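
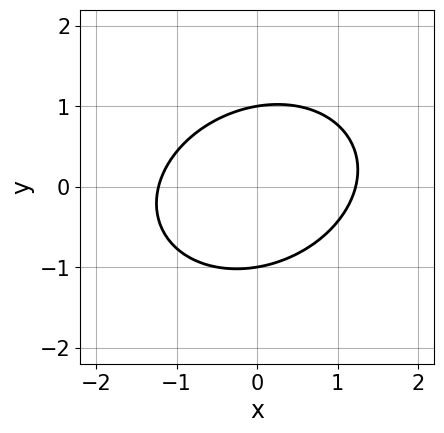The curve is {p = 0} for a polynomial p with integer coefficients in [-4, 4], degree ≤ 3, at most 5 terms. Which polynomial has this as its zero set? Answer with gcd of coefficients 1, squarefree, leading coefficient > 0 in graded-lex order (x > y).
First, degree: a generic line meets the curve in up to 2 points, so deg p = 2.
Then, from the axis intercepts and sections: the y-axis gridline crossings are at y ∈ {-1, 1}.
Finally, fitting integer coefficients to these (and the overall shape) gives p.

2*x^2 - x*y + 3*y^2 - 3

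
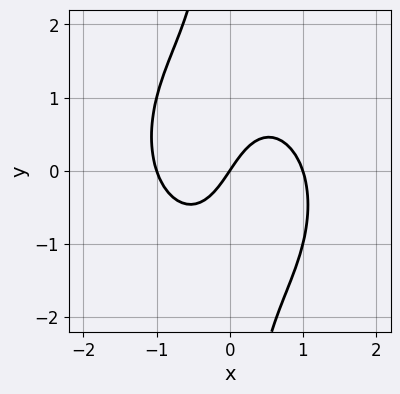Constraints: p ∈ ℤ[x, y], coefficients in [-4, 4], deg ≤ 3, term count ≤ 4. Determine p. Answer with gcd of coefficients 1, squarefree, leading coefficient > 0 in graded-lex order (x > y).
First, degree: the shape is more complex than any degree-2 curve, so deg p = 3.
Then, from the axis intercepts and sections: one y-axis crossing is at y = 0; among the integer gridlines, it crosses the x-axis at x ∈ {-1, 0, 1}.
Finally, assembling these constraints gives the stated polynomial.

3*x^3 + 2*x*y^2 - 3*x + 2*y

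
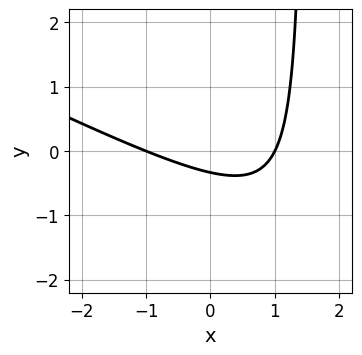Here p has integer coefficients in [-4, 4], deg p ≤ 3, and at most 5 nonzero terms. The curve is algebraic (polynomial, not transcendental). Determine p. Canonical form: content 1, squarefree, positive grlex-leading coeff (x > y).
1. The degree is 2 — a generic line meets the curve in up to 2 points.
2. From the visible intercepts: among the integer gridlines, it crosses the x-axis at x ∈ {-1, 1}.
3. Assembling these constraints gives the stated polynomial.

x^2 + 2*x*y - 3*y - 1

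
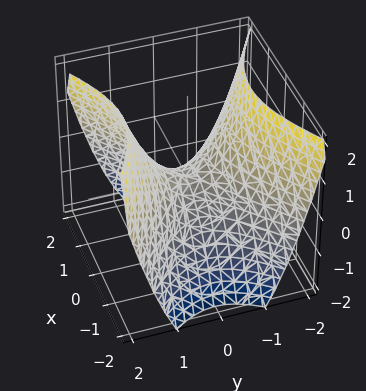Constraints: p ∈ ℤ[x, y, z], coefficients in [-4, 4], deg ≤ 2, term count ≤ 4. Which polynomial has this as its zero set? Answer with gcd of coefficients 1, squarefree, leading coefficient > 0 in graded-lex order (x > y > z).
(a) deg p = 2. A hyperbolic paraboloid; a quadric.
(b) Symmetries: mirror symmetry y ↦ −y ⇒ only even powers of y; the x ↦ −x reflection is a symmetry, so x appears only in even powers.
(c) Against the integer gridlines: one z-axis crossing is at z = 0; one x-axis crossing is at x = 0; one y-axis crossing is at y = 0.
(d) Solving for integer coefficients yields p as stated.

2*x^2 - 3*y^2 + 3*z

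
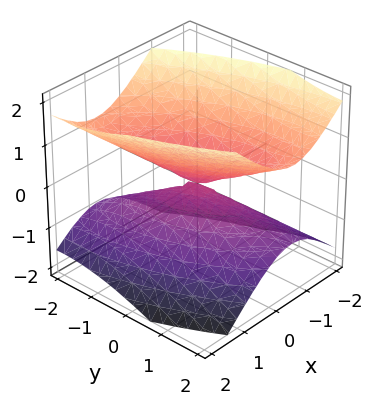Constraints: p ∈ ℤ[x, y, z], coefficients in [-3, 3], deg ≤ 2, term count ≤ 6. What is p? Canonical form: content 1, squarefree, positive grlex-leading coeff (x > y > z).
First, I count 2 distinct pieces. They look like related sheets of one shape, so recover p as a whole.
Then, degree: a generic line meets the surface in up to 2 points, so deg p = 2.
Then, from the axis intercepts and sections: it meets the z-axis at z = 0 (among the integer gridlines); it crosses the y-axis at the gridline y = 0; it meets the x-axis at x = 0 (among the integer gridlines).
Finally, together with the visible shape, these determine p as stated.

3*x^2 + 2*x*y + y^2 - 3*z^2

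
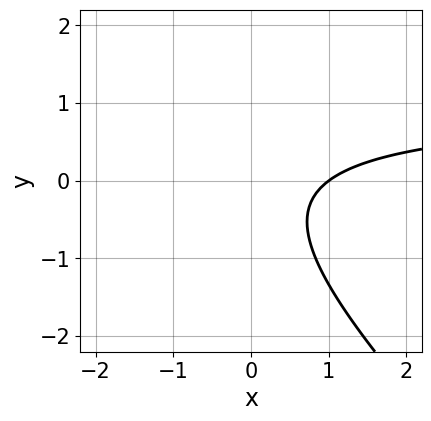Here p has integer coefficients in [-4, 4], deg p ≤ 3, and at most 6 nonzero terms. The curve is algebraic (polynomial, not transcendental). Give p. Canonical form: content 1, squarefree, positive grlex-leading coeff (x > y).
(a) deg p = 2. No degree-1 curve has this shape.
(b) From the axis intercepts and sections: the curve avoids every integer y-axis point in the box; it meets the x-axis at x = 1 (among the integer gridlines).
(c) The integer polynomial consistent with all of this is the stated p.

3*x*y + 3*y^2 - 3*x + y + 3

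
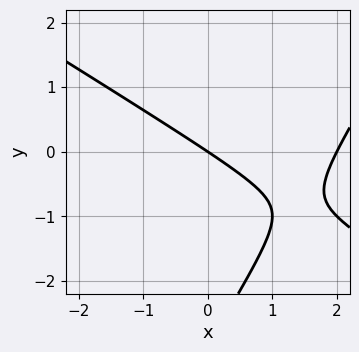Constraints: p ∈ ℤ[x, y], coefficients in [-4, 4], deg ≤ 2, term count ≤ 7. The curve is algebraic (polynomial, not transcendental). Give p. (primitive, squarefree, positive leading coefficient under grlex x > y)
x^2 + x*y - y^2 - 2*x - 3*y

1. Degree: a generic line meets the curve in up to 2 points, so deg p = 2.
2. Checking where it meets the axes: among the integer gridlines, it crosses the x-axis at x ∈ {0, 2}; one y-axis crossing is at y = 0.
3. Fitting integer coefficients to these (and the overall shape) gives p.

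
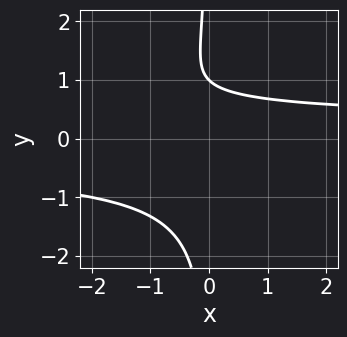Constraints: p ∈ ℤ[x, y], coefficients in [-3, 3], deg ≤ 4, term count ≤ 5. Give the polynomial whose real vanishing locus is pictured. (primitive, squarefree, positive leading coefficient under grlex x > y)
First, the degree is 4 — the shape is more complex than any degree-3 curve.
Next, from the axis intercepts and sections: it crosses the y-axis at the gridline y = 1; no x-intercept at any integer in the box.
Finally, matching integer coefficients to the picture gives p.

x*y^3 + y - 1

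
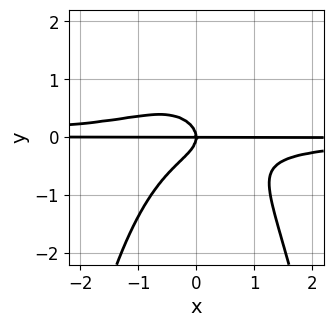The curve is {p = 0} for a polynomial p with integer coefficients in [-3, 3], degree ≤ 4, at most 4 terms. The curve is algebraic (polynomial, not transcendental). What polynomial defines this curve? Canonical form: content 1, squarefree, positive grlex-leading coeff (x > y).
2*x^2*y^2 + 2*y^3 + x*y

1. The degree is 4 — the shape is more complex than any degree-3 curve.
2. Checking where it meets the axes: it meets the y-axis at y = 0 (among the integer gridlines); the visible x-axis segment lies entirely on the curve.
3. Fitting integer coefficients to these (and the overall shape) gives p.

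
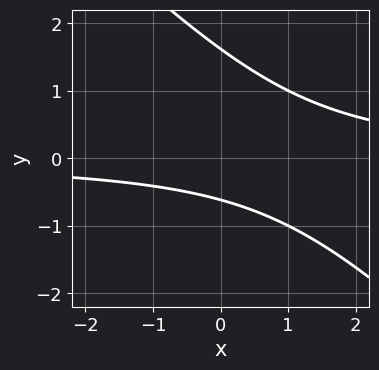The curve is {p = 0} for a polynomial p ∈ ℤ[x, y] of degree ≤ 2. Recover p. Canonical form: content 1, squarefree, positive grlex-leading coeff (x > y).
x*y + y^2 - y - 1

First, the degree is 2 — a generic line meets the curve in up to 2 points.
Then, against the integer gridlines: no x-intercept at any integer in the box.
Finally, these observations pin down the coefficients.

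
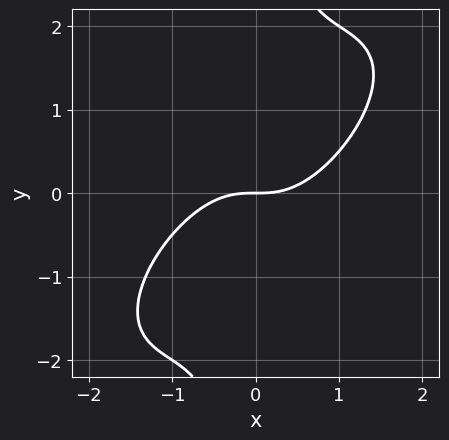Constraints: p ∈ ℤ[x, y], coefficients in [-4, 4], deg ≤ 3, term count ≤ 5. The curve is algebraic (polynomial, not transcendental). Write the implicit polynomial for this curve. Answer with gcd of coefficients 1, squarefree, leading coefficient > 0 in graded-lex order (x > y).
2*x^3 - 3*x^2*y + 2*x*y^2 - 2*y

(a) The degree is 3 — a generic line meets the curve in up to 3 points.
(b) Checking where it meets the axes: it meets the x-axis at x = 0 (among the integer gridlines); it meets the y-axis at y = 0 (among the integer gridlines).
(c) Matching integer coefficients to the picture gives p.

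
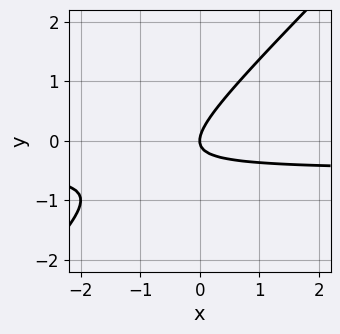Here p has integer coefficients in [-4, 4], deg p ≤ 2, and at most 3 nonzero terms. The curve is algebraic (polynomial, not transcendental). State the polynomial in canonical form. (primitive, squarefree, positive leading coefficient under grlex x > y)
2*x*y - 2*y^2 + x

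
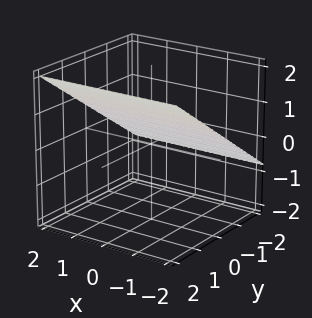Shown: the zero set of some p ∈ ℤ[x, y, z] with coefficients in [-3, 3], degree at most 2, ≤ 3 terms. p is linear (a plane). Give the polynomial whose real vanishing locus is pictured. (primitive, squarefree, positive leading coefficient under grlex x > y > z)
(a) Degree: every cross-section is a straight line — this is a plane, so deg p = 1.
(b) From the visible intercepts: one y-axis crossing is at y = -1; it misses every integer gridline on the x-axis.
(c) Putting this together gives p.

2*y - 3*z + 2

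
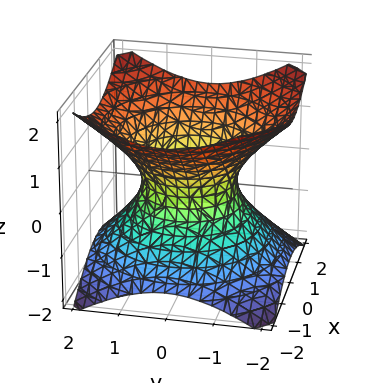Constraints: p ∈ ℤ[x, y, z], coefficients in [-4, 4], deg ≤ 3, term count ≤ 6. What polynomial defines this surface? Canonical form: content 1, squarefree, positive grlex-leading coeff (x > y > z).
First, degree: the shape is more complex than any degree-1 surface, so deg p = 2.
Next, symmetry: every cross-section ⟂ z is a circle, so x, y appear only via x² + y².
Then, checking where it meets the axes: it misses every integer gridline on the z-axis; among the integer gridlines, it crosses the y-axis at y ∈ {-1, 1}; the x-axis gridline crossings are at x ∈ {-1, 1}; a circular section at z = 0 has radius exactly 1.
Finally, fitting integer coefficients to these (and the overall shape) gives p.

2*x^2 + 2*y^2 - 3*z^2 - 2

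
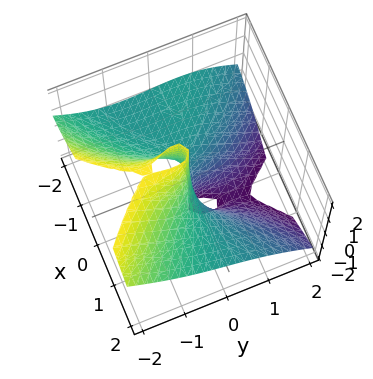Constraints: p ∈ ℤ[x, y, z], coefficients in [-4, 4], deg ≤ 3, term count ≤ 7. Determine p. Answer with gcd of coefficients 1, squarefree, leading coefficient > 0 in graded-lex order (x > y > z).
1. deg p = 3. The shape is more complex than any degree-2 surface.
2. Reading off the gridlines: every point of the z-axis in the box is on the surface; it meets the y-axis at y = 0 (among the integer gridlines); the visible x-axis segment lies entirely on the surface.
3. These observations pin down the coefficients.

3*x^2*z + 2*y^3 + 2*y^2*z + 2*x*y + 2*y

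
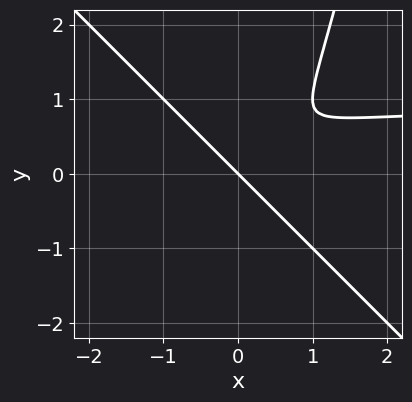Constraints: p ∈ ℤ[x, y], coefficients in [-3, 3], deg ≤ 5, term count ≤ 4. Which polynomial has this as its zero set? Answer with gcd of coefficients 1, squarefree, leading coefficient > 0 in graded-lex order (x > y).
x^3*y + x^2*y^2 - x^3 - y^3

deg p = 4. A generic line meets the curve in up to 4 points.
Reading off the gridlines: one x-axis crossing is at x = 0; one y-axis crossing is at y = 0.
Fitting integer coefficients to these (and the overall shape) gives p.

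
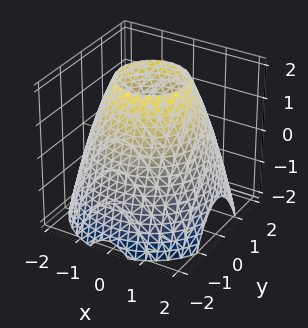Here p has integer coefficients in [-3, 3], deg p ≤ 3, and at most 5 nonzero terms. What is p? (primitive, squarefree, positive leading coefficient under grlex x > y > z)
x^2 + y^2 + z - 3

(a) deg p = 2.
(b) By symmetry, the surface is invariant under rotation about z: p = q(x² + y², z).
(c) From the axis intercepts and sections: the surface avoids every integer z-axis point in the box; a circular section at z = 0 has radius between 1 and 2.
(d) Assembling these constraints gives the stated polynomial.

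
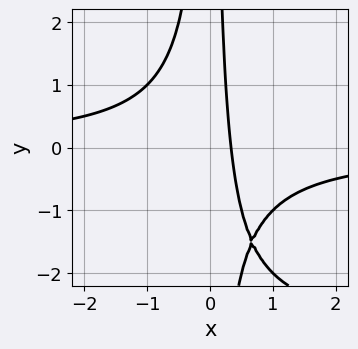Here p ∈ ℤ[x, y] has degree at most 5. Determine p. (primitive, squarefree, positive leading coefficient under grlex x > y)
x^2*y^2 + 3*x^2*y + 3*x - 1

deg p = 4. A generic line meets the curve in up to 4 points.
Against the integer gridlines: no y-intercept at any integer in the box.
Together with the visible shape, these determine p as stated.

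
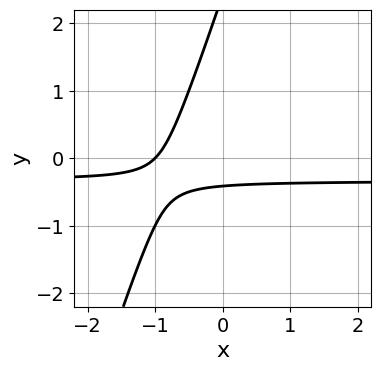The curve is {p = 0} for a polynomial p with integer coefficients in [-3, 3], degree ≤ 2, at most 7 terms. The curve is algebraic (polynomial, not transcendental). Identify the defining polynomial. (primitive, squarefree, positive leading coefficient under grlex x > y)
3*x*y - y^2 + x + 2*y + 1

First, degree: a generic line meets the curve in up to 2 points, so deg p = 2.
Then, against the integer gridlines: it meets the x-axis at x = -1 (among the integer gridlines).
Finally, matching integer coefficients to the picture gives p.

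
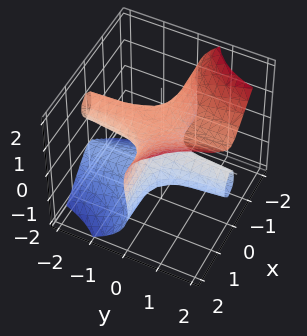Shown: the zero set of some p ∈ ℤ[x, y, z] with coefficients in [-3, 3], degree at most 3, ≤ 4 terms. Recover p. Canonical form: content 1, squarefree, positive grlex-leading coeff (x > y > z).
2*x^2*y - z^3 + z

(a) Degree: the shape is more complex than any degree-2 surface, so deg p = 3.
(b) From the visible intercepts: among the integer gridlines, it crosses the z-axis at z ∈ {-1, 0, 1}; the visible y-axis segment lies entirely on the surface.
(c) Fitting integer coefficients to these (and the overall shape) gives p. Check: (2, 0, 0) on the x-axis lies on the surface, and p(2, 0, 0) = 0. ✓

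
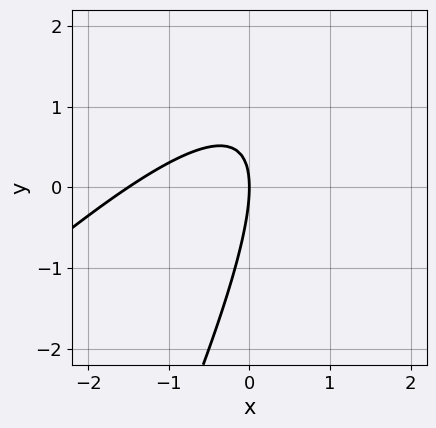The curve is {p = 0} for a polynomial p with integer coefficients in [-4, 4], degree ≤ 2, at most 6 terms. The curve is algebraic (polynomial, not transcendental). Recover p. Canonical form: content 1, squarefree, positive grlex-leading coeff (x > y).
2*x^2 - 3*x*y + y^2 + 3*x

The degree is 2 — the shape is more complex than any degree-1 curve.
Observable constraints: it crosses the y-axis at the gridline y = 0; one x-axis crossing is at x = 0.
The integer polynomial consistent with all of this is the stated p.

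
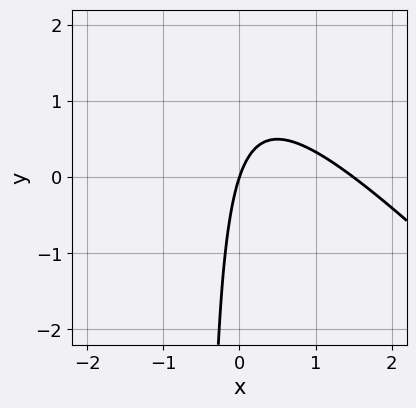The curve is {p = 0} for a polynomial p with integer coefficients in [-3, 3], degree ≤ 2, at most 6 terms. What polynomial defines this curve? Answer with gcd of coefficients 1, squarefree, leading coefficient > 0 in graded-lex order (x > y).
2*x^2 + 2*x*y - 3*x + y

The degree is 2 — no degree-1 curve has this shape.
Observable constraints: it meets the x-axis at x = 0 (among the integer gridlines); one y-axis crossing is at y = 0.
Fitting integer coefficients to these (and the overall shape) gives p.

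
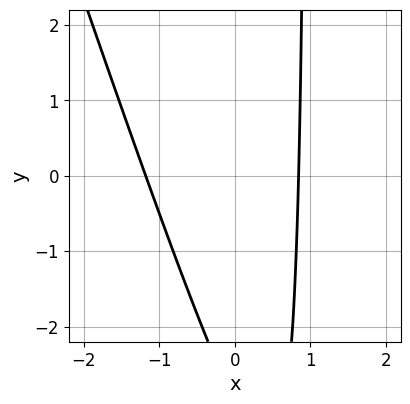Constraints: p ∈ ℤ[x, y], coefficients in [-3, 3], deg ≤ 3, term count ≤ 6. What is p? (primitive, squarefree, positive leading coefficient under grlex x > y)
The degree is 2 — a generic line meets the curve in up to 2 points.
Checking where it meets the axes: no y-intercept at any integer in the box.
Matching integer coefficients to the picture gives p.

3*x^2 + x*y + x - y - 3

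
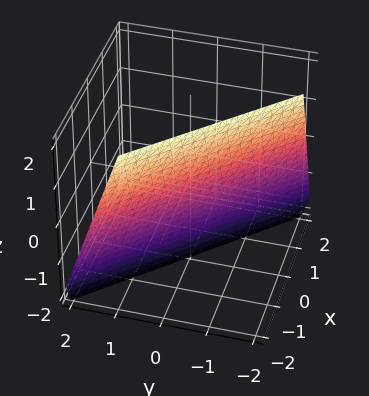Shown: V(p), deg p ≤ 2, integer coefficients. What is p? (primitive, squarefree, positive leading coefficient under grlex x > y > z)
3*x + 3*y + z + 2

First, deg p = 1. The surface is flat (a plane).
Then, reading off the gridlines: one z-axis crossing is at z = -2.
Finally, fitting integer coefficients to these (and the overall shape) gives p.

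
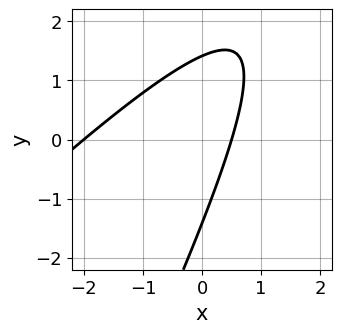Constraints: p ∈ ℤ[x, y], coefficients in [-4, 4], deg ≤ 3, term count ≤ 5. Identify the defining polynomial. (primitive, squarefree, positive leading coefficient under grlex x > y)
2*x^2 - 3*x*y + y^2 + 3*x - 2

First, degree: a generic line meets the curve in up to 2 points, so deg p = 2.
Next, checking where it meets the axes: it crosses the x-axis at the gridline x = -2.
Finally, fitting integer coefficients to these (and the overall shape) gives p.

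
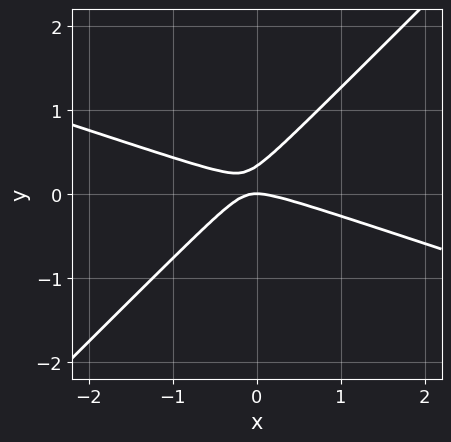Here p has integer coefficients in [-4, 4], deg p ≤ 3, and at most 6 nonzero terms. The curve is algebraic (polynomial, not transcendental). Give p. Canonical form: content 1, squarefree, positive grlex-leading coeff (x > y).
x^2 + 2*x*y - 3*y^2 + y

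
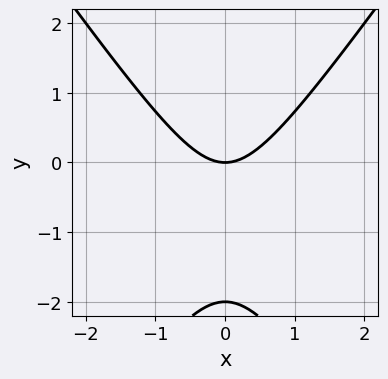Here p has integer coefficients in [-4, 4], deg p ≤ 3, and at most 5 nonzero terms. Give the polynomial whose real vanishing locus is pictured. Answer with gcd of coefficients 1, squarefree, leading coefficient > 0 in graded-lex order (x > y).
1. deg p = 2. The shape is more complex than any degree-1 curve.
2. Symmetries: the x ↦ −x reflection is a symmetry, so x appears only in even powers.
3. From the visible intercepts: among the integer gridlines, it crosses the y-axis at y ∈ {-2, 0}; it meets the x-axis at x = 0 (among the integer gridlines).
4. These observations pin down the coefficients.

2*x^2 - y^2 - 2*y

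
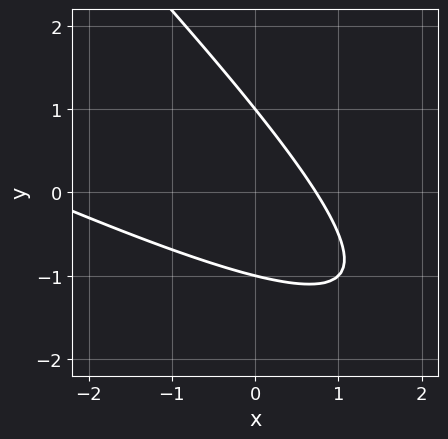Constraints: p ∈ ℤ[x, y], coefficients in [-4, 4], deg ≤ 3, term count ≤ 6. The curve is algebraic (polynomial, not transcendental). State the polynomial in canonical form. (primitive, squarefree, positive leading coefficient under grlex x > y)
x^2 + 3*x*y + 2*y^2 + 2*x - 2

The degree is 2 — no degree-1 curve has this shape.
From the axis intercepts and sections: among the integer gridlines, it crosses the y-axis at y ∈ {-1, 1}.
These observations pin down the coefficients.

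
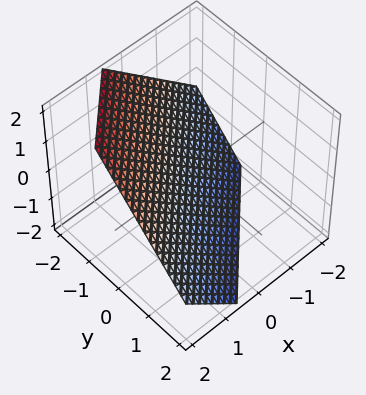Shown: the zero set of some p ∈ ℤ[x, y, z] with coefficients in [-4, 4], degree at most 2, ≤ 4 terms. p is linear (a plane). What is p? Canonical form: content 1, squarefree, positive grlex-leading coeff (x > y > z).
3*x - 3*y - 3*z - 2

First, the degree is 1 — every cross-section is a straight line — this is a plane.
Finally, matching integer coefficients to the picture gives p.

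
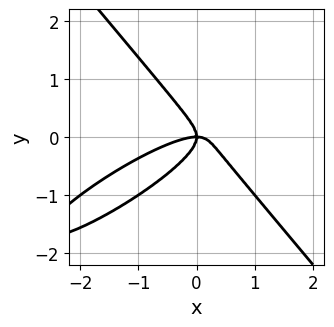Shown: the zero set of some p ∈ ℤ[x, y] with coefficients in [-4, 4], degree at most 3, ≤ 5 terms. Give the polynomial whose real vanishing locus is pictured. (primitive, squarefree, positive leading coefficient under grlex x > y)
x^3 - 2*x^2*y + 2*y^3 + x*y

First, deg p = 3.
Next, observable constraints: it crosses the y-axis at the gridline y = 0; it meets the x-axis at x = 0 (among the integer gridlines).
Finally, fitting integer coefficients to these (and the overall shape) gives p.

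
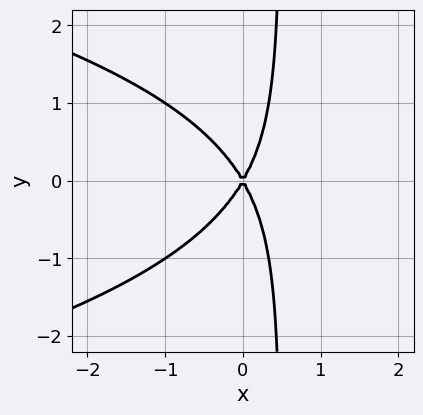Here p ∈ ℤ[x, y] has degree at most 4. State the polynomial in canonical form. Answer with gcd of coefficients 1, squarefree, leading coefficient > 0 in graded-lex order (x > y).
2*x*y^2 + 3*x^2 - y^2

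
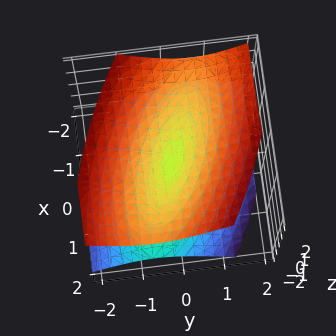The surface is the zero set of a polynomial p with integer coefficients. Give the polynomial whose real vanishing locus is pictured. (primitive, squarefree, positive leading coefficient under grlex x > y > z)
First, there are 2 components. They look like related sheets of one shape, so recover p as a whole.
Then, the degree is 2 — the shape is more complex than any degree-1 surface.
Next, observable constraints: it meets the y-axis at y = 0 (among the integer gridlines); it crosses the x-axis at the gridline x = 0; it meets the z-axis at z = 0 (among the integer gridlines).
Finally, together with the visible shape, these determine p as stated.

x^2 + 2*x*y + 3*y^2 - 3*z^2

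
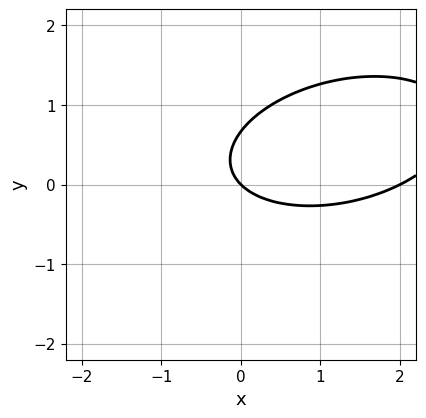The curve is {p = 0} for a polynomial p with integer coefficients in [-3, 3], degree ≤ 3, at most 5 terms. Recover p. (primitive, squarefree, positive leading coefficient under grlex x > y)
(a) The degree is 2 — no degree-1 curve has this shape.
(b) From the axis intercepts and sections: it meets the y-axis at y = 0 (among the integer gridlines); among the integer gridlines, it crosses the x-axis at x ∈ {0, 2}.
(c) Assembling these constraints gives the stated polynomial.

x^2 - x*y + 3*y^2 - 2*x - 2*y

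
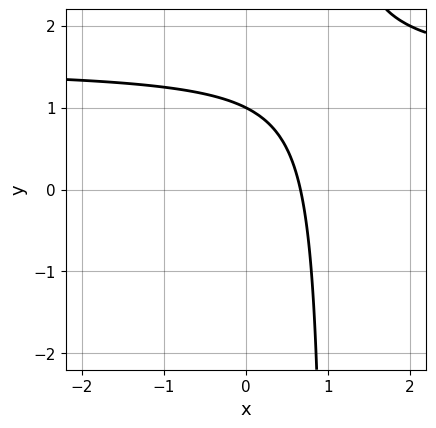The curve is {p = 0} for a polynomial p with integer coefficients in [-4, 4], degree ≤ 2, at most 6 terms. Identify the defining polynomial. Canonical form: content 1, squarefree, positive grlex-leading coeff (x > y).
1. deg p = 2. A generic line meets the curve in up to 2 points.
2. Checking where it meets the axes: one y-axis crossing is at y = 1.
3. Solving for integer coefficients yields p as stated.

2*x*y - 3*x - 2*y + 2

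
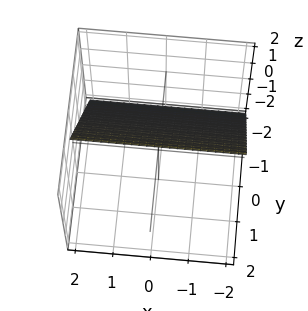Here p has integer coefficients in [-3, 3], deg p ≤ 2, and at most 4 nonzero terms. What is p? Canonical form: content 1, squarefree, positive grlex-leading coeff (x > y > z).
3*y - 2*z + 2

(a) deg p = 1. Every cross-section is a straight line — this is a plane.
(b) From the axis intercepts and sections: it misses every integer gridline on the x-axis; it crosses the z-axis at the gridline z = 1.
(c) Assembling these constraints gives the stated polynomial.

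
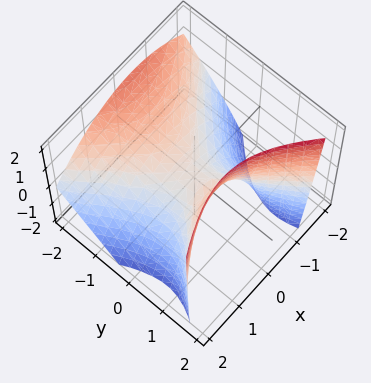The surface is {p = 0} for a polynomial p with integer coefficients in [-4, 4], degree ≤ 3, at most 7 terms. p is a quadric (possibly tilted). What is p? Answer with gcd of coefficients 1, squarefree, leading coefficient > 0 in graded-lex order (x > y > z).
2*x^2 - x*y - 2*y^2 - 2*y*z + 3*z

First, the degree is 2 — no degree-1 surface has this shape.
Then, from the axis intercepts and sections: it meets the z-axis at z = 0 (among the integer gridlines); it crosses the x-axis at the gridline x = 0; one y-axis crossing is at y = 0.
Finally, matching integer coefficients to the picture gives p.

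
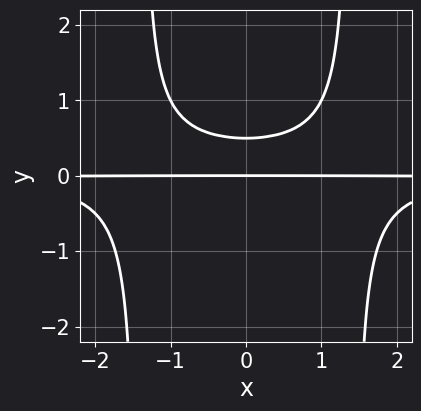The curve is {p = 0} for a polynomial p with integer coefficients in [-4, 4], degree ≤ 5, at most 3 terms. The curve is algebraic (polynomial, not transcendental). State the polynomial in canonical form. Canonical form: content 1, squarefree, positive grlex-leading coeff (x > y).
First, degree: the shape is more complex than any degree-3 curve, so deg p = 4.
Next, symmetries: it's symmetric under x → −x, forcing even powers of x.
Next, checking where it meets the axes: the visible x-axis segment lies entirely on the curve; it meets the y-axis at y = 0 (among the integer gridlines).
Finally, these observations pin down the coefficients.

x^2*y^2 - 2*y^2 + y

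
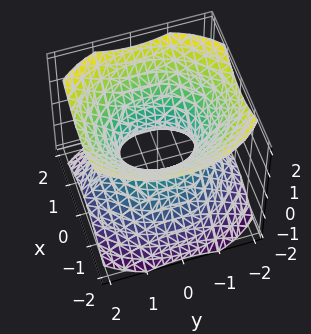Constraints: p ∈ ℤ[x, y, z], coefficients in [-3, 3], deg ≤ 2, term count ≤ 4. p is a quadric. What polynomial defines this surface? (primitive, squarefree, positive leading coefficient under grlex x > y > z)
3*x^2 + 2*y^2 - 3*z^2 - 2

1. deg p = 2.
2. Symmetries: the y ↦ −y reflection is a symmetry, so y appears only in even powers; mirror symmetry z ↦ −z ⇒ only even powers of z; the x ↦ −x reflection is a symmetry, so x appears only in even powers.
3. From the axis intercepts and sections: the surface avoids every integer z-axis point in the box; the y-axis gridline crossings are at y ∈ {-1, 1}.
4. Putting this together gives p.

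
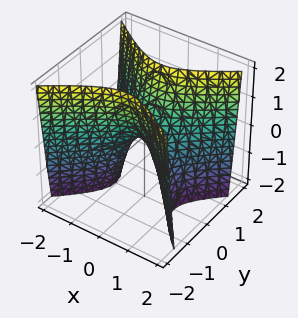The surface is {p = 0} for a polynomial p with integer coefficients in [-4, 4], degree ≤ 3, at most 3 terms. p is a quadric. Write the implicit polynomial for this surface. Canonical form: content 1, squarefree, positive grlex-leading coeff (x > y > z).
(a) deg p = 2. A hyperbolic paraboloid; a quadric.
(b) Symmetries: the y ↦ −y reflection is a symmetry, so y appears only in even powers; it's symmetric under x → −x, forcing even powers of x.
(c) Against the integer gridlines: one z-axis crossing is at z = 0; it meets the y-axis at y = 0 (among the integer gridlines); one x-axis crossing is at x = 0.
(d) Together with the visible shape, these determine p as stated.

2*x^2 - 3*y^2 + z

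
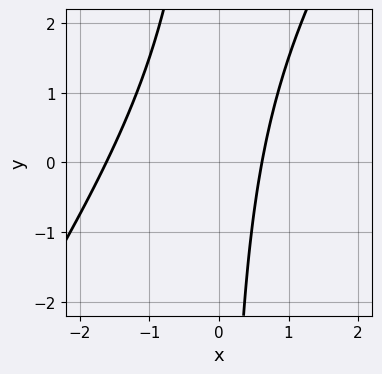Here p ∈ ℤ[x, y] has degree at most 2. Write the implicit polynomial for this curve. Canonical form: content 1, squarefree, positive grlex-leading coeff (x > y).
3*x^2 - 2*x*y + 3*x - 3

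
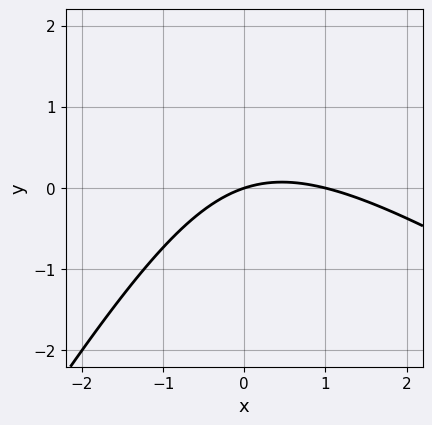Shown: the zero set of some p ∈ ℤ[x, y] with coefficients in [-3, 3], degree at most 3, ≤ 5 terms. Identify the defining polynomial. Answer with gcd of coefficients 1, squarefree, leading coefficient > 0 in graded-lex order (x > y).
x^2 + x*y - y^2 - x + 3*y

The degree is 2 — no degree-1 curve has this shape.
Against the integer gridlines: among the integer gridlines, it crosses the x-axis at x ∈ {0, 1}; one y-axis crossing is at y = 0.
Fitting integer coefficients to these (and the overall shape) gives p.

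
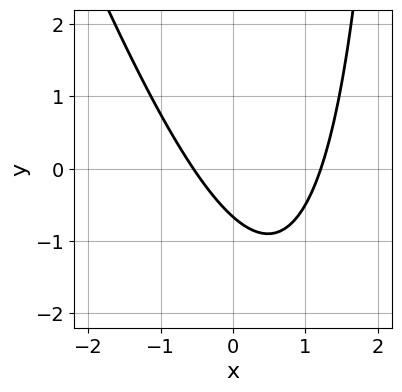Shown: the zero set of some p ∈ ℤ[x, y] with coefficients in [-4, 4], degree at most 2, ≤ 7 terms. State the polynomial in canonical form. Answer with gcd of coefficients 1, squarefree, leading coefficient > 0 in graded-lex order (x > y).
3*x^2 + x*y - 2*x - 3*y - 2

(a) Degree: the shape is more complex than any degree-1 curve, so deg p = 2.
(b) Putting this together gives p.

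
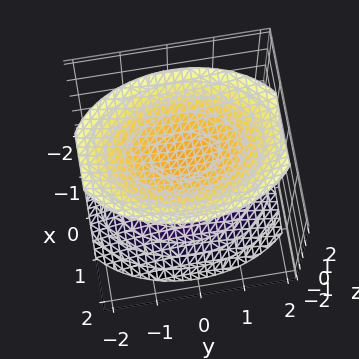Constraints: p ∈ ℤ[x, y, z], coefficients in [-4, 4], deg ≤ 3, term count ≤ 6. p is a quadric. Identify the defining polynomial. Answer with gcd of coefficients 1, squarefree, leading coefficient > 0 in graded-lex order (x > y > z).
2*x^2 + y^2 - 2*z^2 + 3

(a) I count 2 distinct pieces.
(b) The degree is 2 — two sheets facing apart; a quadric.
(c) Symmetries: it's symmetric under z → −z, forcing even powers of z; mirror symmetry y ↦ −y ⇒ only even powers of y; it's symmetric under x → −x, forcing even powers of x.
(d) Checking where it meets the axes: it misses every integer gridline on the x-axis; it misses every integer gridline on the y-axis.
(e) Assembling these constraints gives the stated polynomial.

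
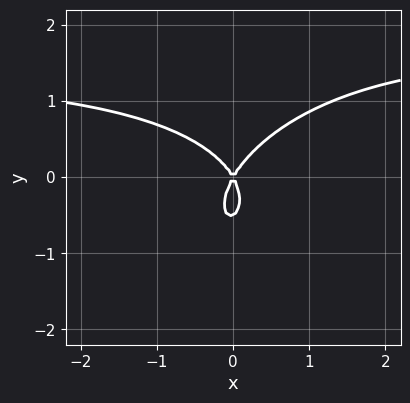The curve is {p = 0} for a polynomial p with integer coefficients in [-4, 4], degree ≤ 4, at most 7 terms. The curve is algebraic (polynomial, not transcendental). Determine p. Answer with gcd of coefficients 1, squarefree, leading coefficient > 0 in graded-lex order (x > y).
(a) Degree: the shape is more complex than any degree-2 curve, so deg p = 3.
(b) Observable constraints: it crosses the x-axis at the gridline x = 0; it crosses the y-axis at the gridline y = 0.
(c) Matching integer coefficients to the picture gives p.

2*x^2*y - x*y^2 + 2*y^3 - 3*x^2 + y^2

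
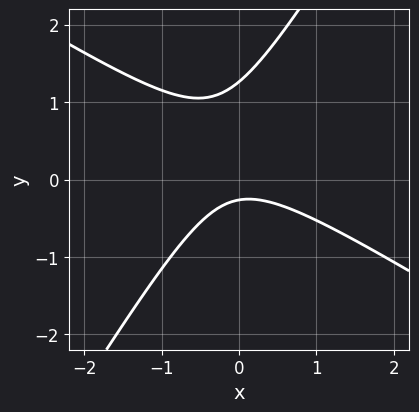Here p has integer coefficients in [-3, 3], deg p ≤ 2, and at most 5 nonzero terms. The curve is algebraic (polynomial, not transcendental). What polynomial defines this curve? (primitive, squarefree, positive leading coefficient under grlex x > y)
3*x^2 + 3*x*y - 3*y^2 + 3*y + 1

deg p = 2.
Observable constraints: the curve avoids every integer x-axis point in the box.
Together with the visible shape, these determine p as stated.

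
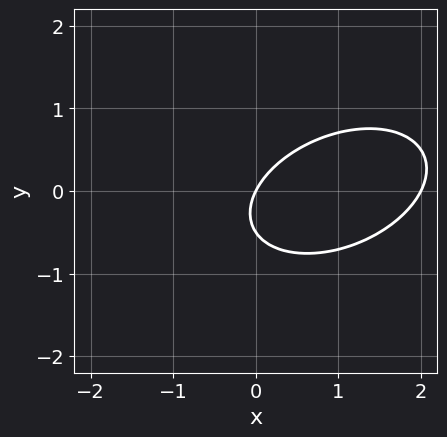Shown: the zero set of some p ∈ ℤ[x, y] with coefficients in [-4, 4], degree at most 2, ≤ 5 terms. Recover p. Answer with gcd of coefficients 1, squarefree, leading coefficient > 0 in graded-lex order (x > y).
First, deg p = 2.
Next, reading off the gridlines: it crosses the y-axis at the gridline y = 0; among the integer gridlines, it crosses the x-axis at x ∈ {0, 2}.
Finally, matching integer coefficients to the picture gives p.

x^2 - x*y + 2*y^2 - 2*x + y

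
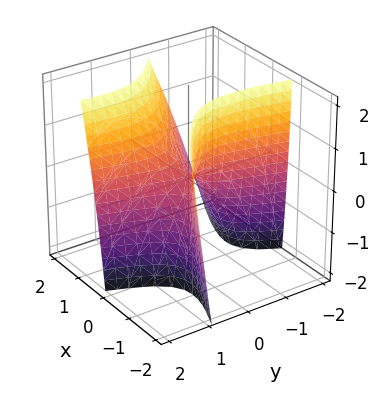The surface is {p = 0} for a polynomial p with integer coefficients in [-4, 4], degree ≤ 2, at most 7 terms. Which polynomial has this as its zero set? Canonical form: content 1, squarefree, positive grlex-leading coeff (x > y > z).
First, the degree is 2 — the shape is more complex than any degree-1 surface.
Then, against the integer gridlines: it crosses the x-axis at the gridline x = 0; one y-axis crossing is at y = 0.
Finally, solving for integer coefficients yields p as stated.

2*x^2 + 3*x*y - x*z - y^2 - z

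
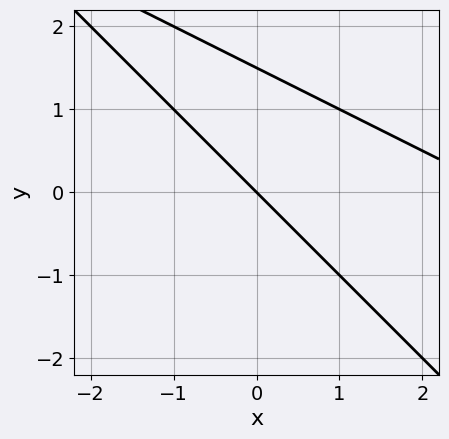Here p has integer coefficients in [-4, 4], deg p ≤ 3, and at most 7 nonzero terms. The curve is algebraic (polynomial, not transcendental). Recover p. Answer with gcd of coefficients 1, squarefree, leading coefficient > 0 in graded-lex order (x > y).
x^2 + 3*x*y + 2*y^2 - 3*x - 3*y

First, degree: no degree-1 curve has this shape, so deg p = 2.
Next, observable constraints: it crosses the y-axis at the gridline y = 0; it crosses the x-axis at the gridline x = 0.
Finally, the integer polynomial consistent with all of this is the stated p.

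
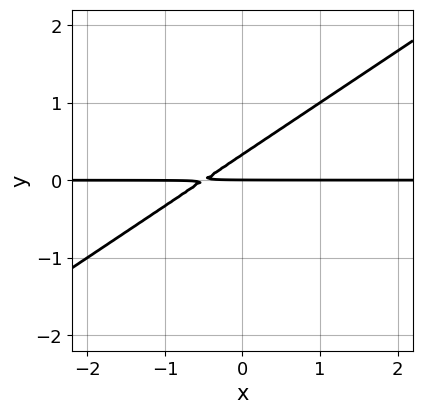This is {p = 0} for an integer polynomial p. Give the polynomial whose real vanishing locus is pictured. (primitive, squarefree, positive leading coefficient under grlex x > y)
deg p = 2.
Observable constraints: one y-axis crossing is at y = 0; the visible x-axis segment lies entirely on the curve.
Matching integer coefficients to the picture gives p.

2*x*y - 3*y^2 + y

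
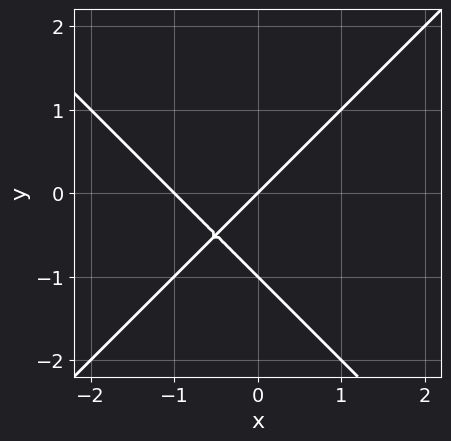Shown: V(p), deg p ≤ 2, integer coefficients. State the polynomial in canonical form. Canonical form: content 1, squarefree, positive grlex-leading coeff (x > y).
x^2 - y^2 + x - y

1. deg p = 2. The shape is more complex than any degree-1 curve.
2. From the visible intercepts: the x-axis gridline crossings are at x ∈ {-1, 0}; among the integer gridlines, it crosses the y-axis at y ∈ {-1, 0}.
3. Fitting integer coefficients to these (and the overall shape) gives p.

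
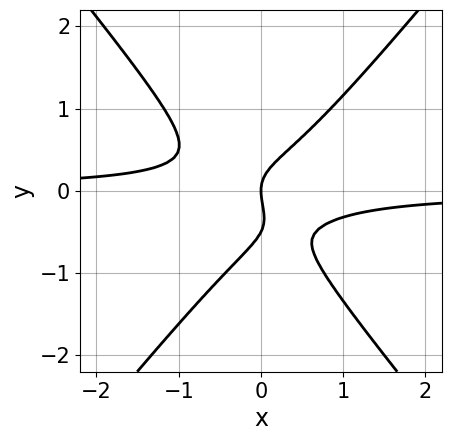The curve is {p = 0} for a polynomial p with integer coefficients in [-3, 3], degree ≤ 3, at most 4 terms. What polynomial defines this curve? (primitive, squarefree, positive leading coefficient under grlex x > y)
The degree is 3 — no degree-2 curve has this shape.
Checking where it meets the axes: it crosses the x-axis at the gridline x = 0; one y-axis crossing is at y = 0.
Assembling these constraints gives the stated polynomial.

3*x^2*y - 2*y^3 - y^2 + x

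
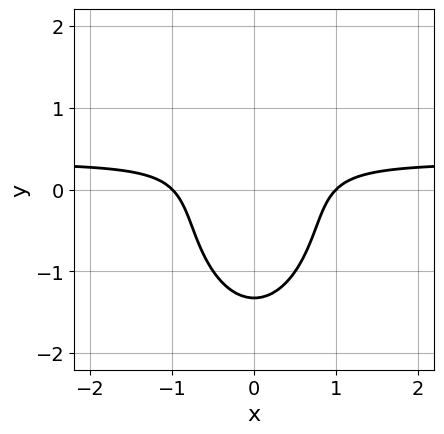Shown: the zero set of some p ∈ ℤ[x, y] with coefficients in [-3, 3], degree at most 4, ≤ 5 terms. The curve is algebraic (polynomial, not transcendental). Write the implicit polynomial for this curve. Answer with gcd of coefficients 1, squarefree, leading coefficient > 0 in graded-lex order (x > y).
3*x^2*y + y^3 - x^2 - y + 1

First, deg p = 3. No degree-2 curve has this shape.
Then, symmetries: mirror symmetry x ↦ −x ⇒ only even powers of x.
Next, observable constraints: the x-axis gridline crossings are at x ∈ {-1, 1}.
Finally, putting this together gives p.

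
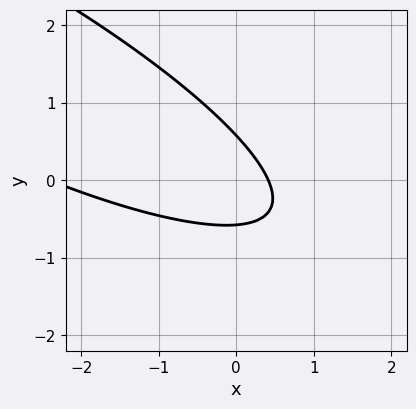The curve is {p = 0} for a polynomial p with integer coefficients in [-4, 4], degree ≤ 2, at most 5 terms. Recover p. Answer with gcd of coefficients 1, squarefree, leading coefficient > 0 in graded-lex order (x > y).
x^2 + 3*x*y + 3*y^2 + 2*x - 1

1. Degree: the shape is more complex than any degree-1 curve, so deg p = 2.
2. The integer polynomial consistent with all of this is the stated p.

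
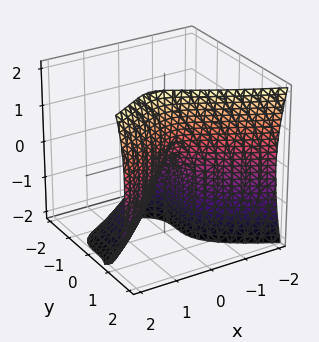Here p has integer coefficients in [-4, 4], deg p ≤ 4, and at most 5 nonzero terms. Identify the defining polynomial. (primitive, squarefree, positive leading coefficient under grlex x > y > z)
x*z^2 + 3*y^3 - 3*x^2 - z

deg p = 3. No degree-2 surface has this shape.
Checking where it meets the axes: it crosses the z-axis at the gridline z = 0; it crosses the y-axis at the gridline y = 0; it crosses the x-axis at the gridline x = 0.
Matching integer coefficients to the picture gives p.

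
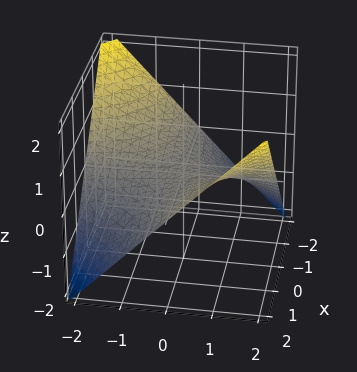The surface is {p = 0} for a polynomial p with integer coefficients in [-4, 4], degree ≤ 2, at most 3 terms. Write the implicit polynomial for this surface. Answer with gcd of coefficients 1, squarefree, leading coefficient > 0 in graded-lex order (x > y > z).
x*y - 2*z

First, degree: a hyperbolic paraboloid; a quadric, so deg p = 2.
Next, reading off the gridlines: every point of the y-axis in the box is on the surface; it crosses the z-axis at the gridline z = 0.
Finally, fitting integer coefficients to these (and the overall shape) gives p. Check: (2, 0, 0) on the x-axis lies on the surface, and p(2, 0, 0) = 0. ✓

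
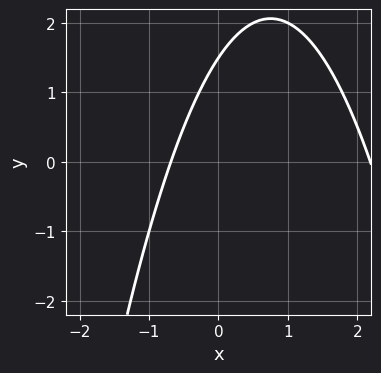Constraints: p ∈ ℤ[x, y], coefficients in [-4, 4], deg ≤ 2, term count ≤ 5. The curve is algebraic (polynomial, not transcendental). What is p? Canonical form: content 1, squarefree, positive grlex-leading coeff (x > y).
2*x^2 - 3*x + 2*y - 3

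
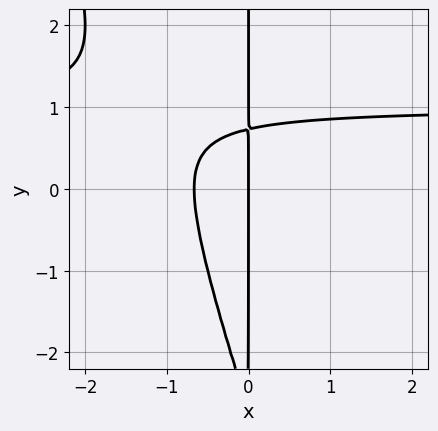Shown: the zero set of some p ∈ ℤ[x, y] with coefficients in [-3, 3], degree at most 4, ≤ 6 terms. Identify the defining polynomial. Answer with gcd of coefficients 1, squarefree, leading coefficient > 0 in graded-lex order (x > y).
First, the degree is 3 — no degree-2 curve has this shape.
Then, from the axis intercepts and sections: one x-axis crossing is at x = 0; every point of the y-axis in the box is on the curve.
Finally, matching integer coefficients to the picture gives p.

3*x^2*y + x*y^2 - 3*x^2 + 2*x*y - 2*x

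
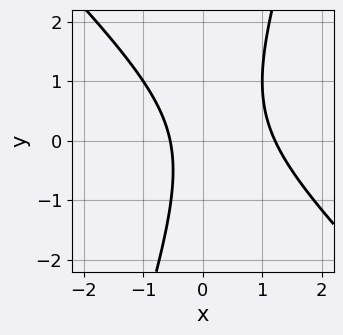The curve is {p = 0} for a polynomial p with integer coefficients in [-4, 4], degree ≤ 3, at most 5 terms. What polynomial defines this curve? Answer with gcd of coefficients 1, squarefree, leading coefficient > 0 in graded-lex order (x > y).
First, degree: the shape is more complex than any degree-1 curve, so deg p = 2.
Next, against the integer gridlines: it misses every integer gridline on the y-axis.
Finally, assembling these constraints gives the stated polynomial.

3*x^2 + 2*x*y - y^2 - 2*x - 2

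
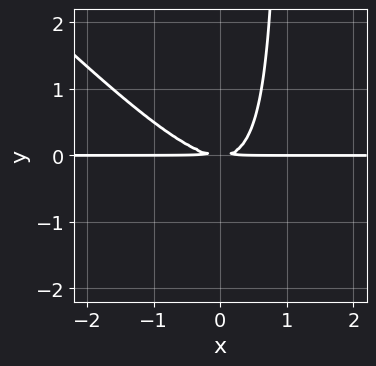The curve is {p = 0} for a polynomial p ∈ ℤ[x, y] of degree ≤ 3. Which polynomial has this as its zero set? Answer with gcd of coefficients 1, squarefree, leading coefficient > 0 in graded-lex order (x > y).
x^2*y + x*y^2 - y^2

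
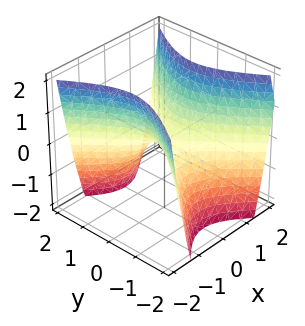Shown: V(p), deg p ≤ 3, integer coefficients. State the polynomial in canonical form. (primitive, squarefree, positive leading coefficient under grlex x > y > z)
(a) deg p = 2.
(b) Symmetries: the x ↦ −x reflection is a symmetry, so x appears only in even powers; it's symmetric under y → −y, forcing even powers of y.
(c) From the axis intercepts and sections: it meets the y-axis at y = 0 (among the integer gridlines); it crosses the z-axis at the gridline z = 0; it meets the x-axis at x = 0 (among the integer gridlines).
(d) The integer polynomial consistent with all of this is the stated p.

3*x^2 - 2*y^2 - 2*z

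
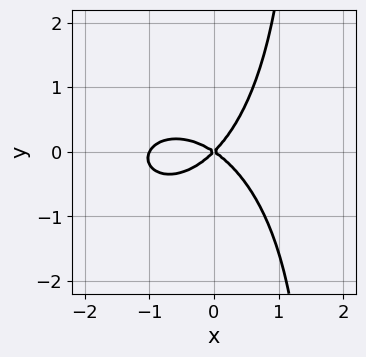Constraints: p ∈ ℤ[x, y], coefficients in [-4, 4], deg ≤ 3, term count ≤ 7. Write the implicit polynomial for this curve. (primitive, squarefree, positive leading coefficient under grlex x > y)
(a) deg p = 3. The shape is more complex than any degree-2 curve.
(b) Observable constraints: it meets the y-axis at y = 0 (among the integer gridlines); among the integer gridlines, it crosses the x-axis at x ∈ {-1, 0}.
(c) Matching integer coefficients to the picture gives p.

2*x^3 + 2*x*y^2 + 2*x^2 + x*y - 3*y^2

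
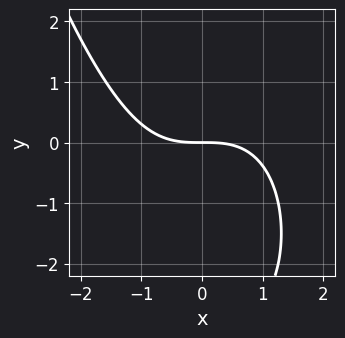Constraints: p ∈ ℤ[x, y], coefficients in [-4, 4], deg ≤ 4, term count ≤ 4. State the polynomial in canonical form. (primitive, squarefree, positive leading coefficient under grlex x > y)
x^3 + y^2 + 3*y

1. deg p = 3.
2. From the axis intercepts and sections: it crosses the x-axis at the gridline x = 0; one y-axis crossing is at y = 0.
3. Fitting integer coefficients to these (and the overall shape) gives p.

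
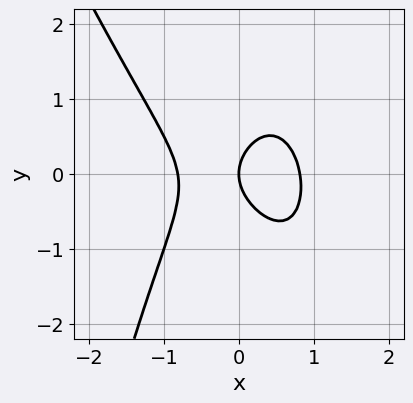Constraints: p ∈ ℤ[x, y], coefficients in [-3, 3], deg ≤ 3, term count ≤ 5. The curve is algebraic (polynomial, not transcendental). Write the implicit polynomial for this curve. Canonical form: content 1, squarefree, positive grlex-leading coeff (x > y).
3*x^3 + x^2*y + 2*y^2 - 2*x

(a) Degree: a generic line meets the curve in up to 3 points, so deg p = 3.
(b) Against the integer gridlines: it meets the y-axis at y = 0 (among the integer gridlines); one x-axis crossing is at x = 0.
(c) Solving for integer coefficients yields p as stated.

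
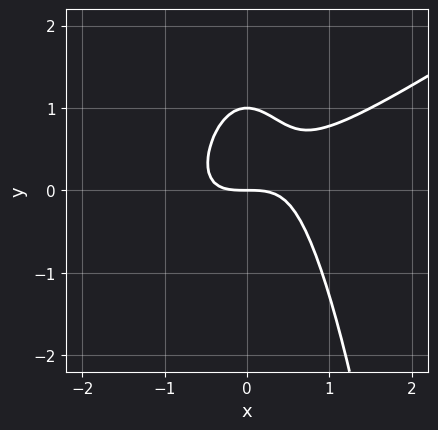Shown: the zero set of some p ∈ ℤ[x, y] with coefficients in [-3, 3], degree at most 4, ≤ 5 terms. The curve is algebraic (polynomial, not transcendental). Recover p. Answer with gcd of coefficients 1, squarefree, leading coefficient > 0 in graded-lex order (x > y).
2*x^3 - 3*x^2*y - 2*y^2 + 2*y

Degree: the shape is more complex than any degree-2 curve, so deg p = 3.
Against the integer gridlines: among the integer gridlines, it crosses the y-axis at y ∈ {0, 1}; it meets the x-axis at x = 0 (among the integer gridlines).
Assembling these constraints gives the stated polynomial.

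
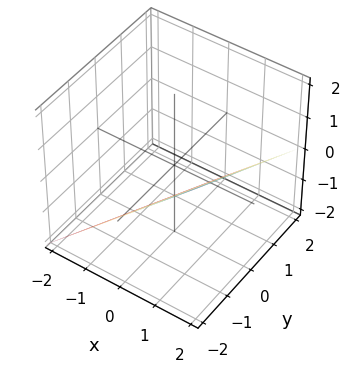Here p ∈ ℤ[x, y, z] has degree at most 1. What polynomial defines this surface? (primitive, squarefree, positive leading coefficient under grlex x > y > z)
2*x - y - 2*z - 2

1. The degree is 1 — every cross-section is a straight line — this is a plane.
2. From the axis intercepts and sections: it crosses the x-axis at the gridline x = 1; it meets the z-axis at z = -1 (among the integer gridlines); it crosses the y-axis at the gridline y = -2.
3. Fitting integer coefficients to these (and the overall shape) gives p.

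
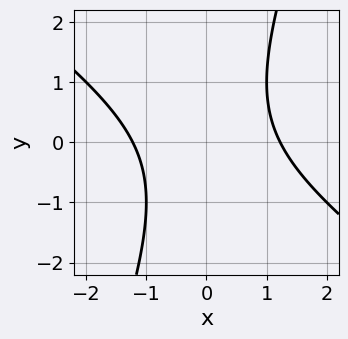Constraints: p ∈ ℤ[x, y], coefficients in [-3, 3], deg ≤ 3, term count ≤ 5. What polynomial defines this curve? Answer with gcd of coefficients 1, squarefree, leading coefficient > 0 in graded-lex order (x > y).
deg p = 2.
From the axis intercepts and sections: no y-intercept at any integer in the box.
Fitting integer coefficients to these (and the overall shape) gives p.

2*x^2 + 2*x*y - y^2 - 3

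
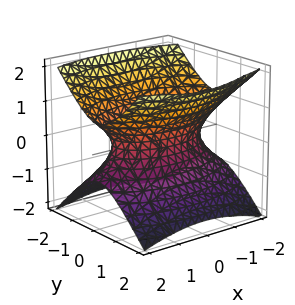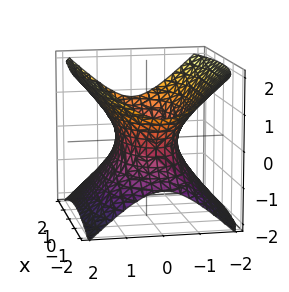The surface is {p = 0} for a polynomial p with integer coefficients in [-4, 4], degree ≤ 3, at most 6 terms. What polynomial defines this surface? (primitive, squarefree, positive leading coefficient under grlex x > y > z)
Degree: an hourglass — one-sheet hyperboloid; a quadric, so deg p = 2.
Symmetries: the z ↦ −z reflection is a symmetry, so z appears only in even powers; it's symmetric under x → −x, forcing even powers of x; mirror symmetry y ↦ −y ⇒ only even powers of y.
From the visible intercepts: the surface avoids every integer z-axis point in the box.
Putting this together gives p.

x^2 + 3*y^2 - 3*z^2 - 2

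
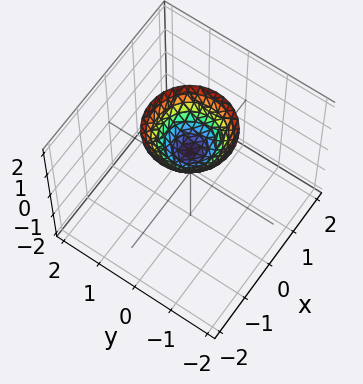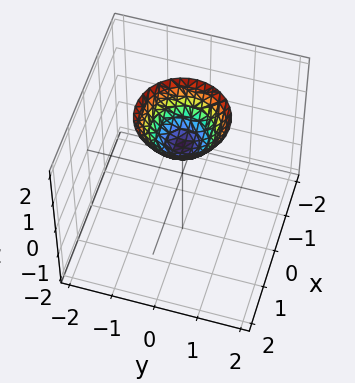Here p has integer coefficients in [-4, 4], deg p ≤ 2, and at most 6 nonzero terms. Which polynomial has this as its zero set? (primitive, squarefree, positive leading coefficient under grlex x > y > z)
1. The degree is 2 — no degree-1 surface has this shape.
2. Symmetry: every cross-section ⟂ z is a circle, so x, y appear only via x² + y².
3. From the visible intercepts: a circular section at z = 2 has radius exactly 1; it misses every integer gridline on the y-axis; it meets the z-axis at z = 1 (among the integer gridlines).
4. The integer polynomial consistent with all of this is the stated p.

x^2 + y^2 - z + 1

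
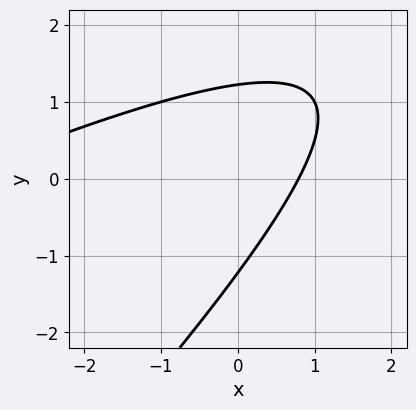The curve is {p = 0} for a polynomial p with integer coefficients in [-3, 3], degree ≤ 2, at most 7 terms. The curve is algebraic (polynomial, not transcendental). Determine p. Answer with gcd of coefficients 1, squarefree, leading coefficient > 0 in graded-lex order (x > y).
x^2 - 3*x*y + 2*y^2 + 3*x - 3

The degree is 2 — a generic line meets the curve in up to 2 points.
Matching integer coefficients to the picture gives p.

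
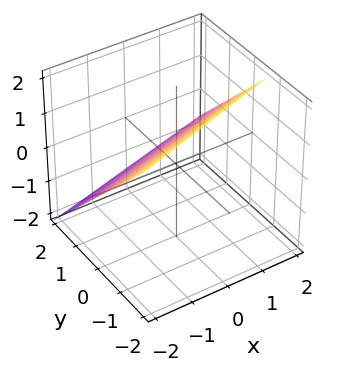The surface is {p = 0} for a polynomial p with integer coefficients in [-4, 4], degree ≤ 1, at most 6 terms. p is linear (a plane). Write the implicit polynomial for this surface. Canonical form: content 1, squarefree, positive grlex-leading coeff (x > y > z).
First, deg p = 1.
Then, reading off the gridlines: one x-axis crossing is at x = -2.
Finally, putting this together gives p.

x - 3*y - 3*z + 2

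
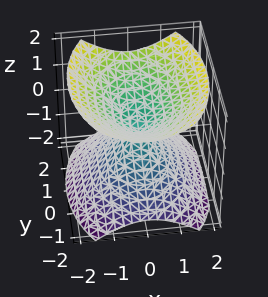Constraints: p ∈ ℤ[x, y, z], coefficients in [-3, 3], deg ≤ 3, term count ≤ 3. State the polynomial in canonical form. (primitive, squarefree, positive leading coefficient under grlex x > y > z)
2*x^2 + y^2 - 2*z^2

(a) I count 2 distinct pieces.
(b) The degree is 2 — two nappes meeting at a single point; a quadric.
(c) Symmetries: mirror symmetry z ↦ −z ⇒ only even powers of z; the y ↦ −y reflection is a symmetry, so y appears only in even powers; the x ↦ −x reflection is a symmetry, so x appears only in even powers.
(d) From the axis intercepts and sections: one x-axis crossing is at x = 0; it meets the y-axis at y = 0 (among the integer gridlines); one z-axis crossing is at z = 0.
(e) These observations pin down the coefficients.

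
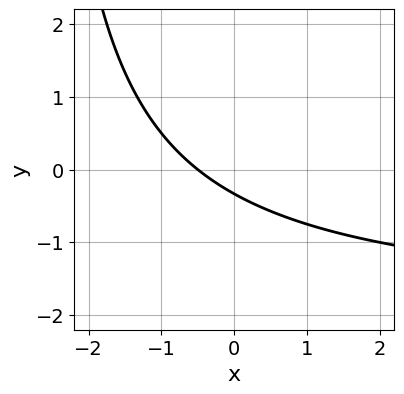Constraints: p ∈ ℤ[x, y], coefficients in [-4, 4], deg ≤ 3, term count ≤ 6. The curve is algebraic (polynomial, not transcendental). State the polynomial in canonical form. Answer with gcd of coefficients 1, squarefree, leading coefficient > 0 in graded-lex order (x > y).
First, degree: the shape is more complex than any degree-1 curve, so deg p = 2.
Finally, matching integer coefficients to the picture gives p.

x*y + 2*x + 3*y + 1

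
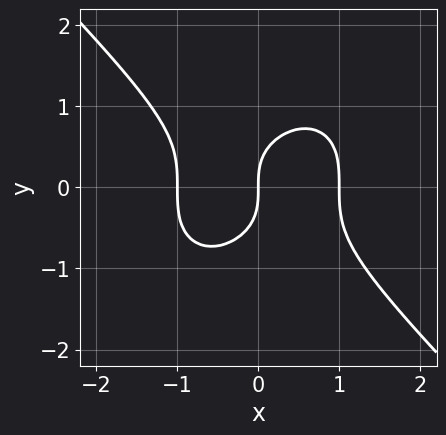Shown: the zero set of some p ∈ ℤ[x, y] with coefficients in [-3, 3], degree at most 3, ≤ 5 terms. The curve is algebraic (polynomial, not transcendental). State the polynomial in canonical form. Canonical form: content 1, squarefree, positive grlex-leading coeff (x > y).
1. The degree is 3 — the shape is more complex than any degree-2 curve.
2. Checking where it meets the axes: one y-axis crossing is at y = 0; the x-axis gridline crossings are at x ∈ {-1, 0, 1}.
3. Assembling these constraints gives the stated polynomial.

x^3 + y^3 - x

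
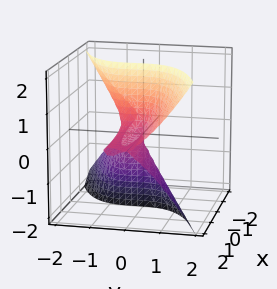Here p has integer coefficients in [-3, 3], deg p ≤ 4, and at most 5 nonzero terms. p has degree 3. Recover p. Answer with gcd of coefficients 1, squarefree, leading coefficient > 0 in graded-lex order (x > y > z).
3*x*z^2 - 3*y^3 - 2*y^2

(a) The degree is 3 — no degree-2 surface has this shape.
(b) Observable constraints: every point of the z-axis in the box is on the surface; the visible x-axis segment lies entirely on the surface.
(c) Assembling these constraints gives the stated polynomial.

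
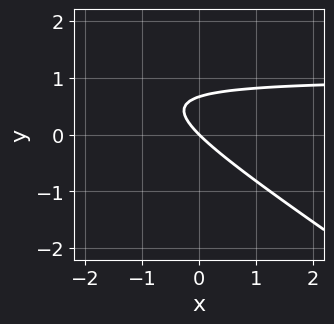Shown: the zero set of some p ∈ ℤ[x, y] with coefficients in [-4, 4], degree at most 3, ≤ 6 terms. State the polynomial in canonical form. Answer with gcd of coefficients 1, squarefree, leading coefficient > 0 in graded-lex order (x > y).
(a) The degree is 2 — no degree-1 curve has this shape.
(b) From the axis intercepts and sections: it crosses the x-axis at the gridline x = 0; it crosses the y-axis at the gridline y = 0.
(c) The integer polynomial consistent with all of this is the stated p.

2*x*y + 3*y^2 - 2*x - 2*y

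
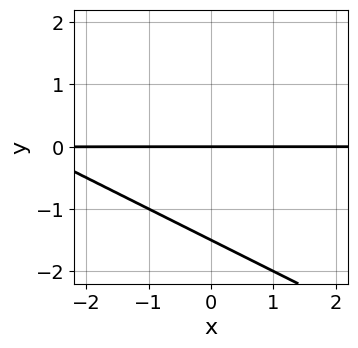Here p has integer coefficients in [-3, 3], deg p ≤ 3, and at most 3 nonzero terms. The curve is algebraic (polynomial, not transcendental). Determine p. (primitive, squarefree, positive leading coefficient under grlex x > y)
x*y + 2*y^2 + 3*y

1. deg p = 2. The shape is more complex than any degree-1 curve.
2. Observable constraints: every point of the x-axis in the box is on the curve; one y-axis crossing is at y = 0.
3. Together with the visible shape, these determine p as stated.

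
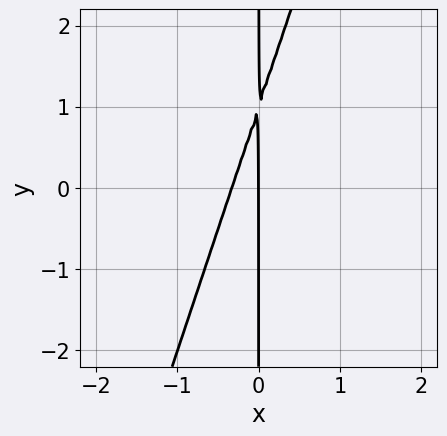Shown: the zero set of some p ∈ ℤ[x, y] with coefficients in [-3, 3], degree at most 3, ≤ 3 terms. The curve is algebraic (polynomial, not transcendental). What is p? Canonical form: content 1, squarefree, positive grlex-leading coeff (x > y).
3*x^2 - x*y + x

(a) Degree: the shape is more complex than any degree-1 curve, so deg p = 2.
(b) From the axis intercepts and sections: every point of the y-axis in the box is on the curve; it crosses the x-axis at the gridline x = 0.
(c) Fitting integer coefficients to these (and the overall shape) gives p.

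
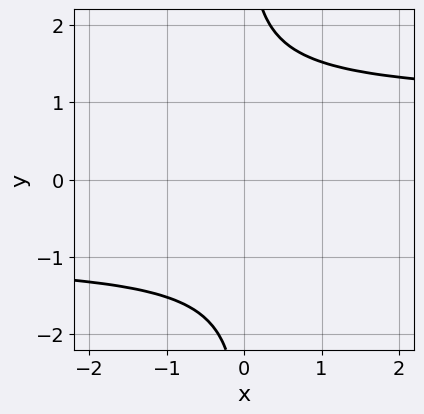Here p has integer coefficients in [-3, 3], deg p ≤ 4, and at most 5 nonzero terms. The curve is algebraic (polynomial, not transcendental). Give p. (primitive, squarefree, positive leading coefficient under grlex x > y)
x*y^3 - x*y - 2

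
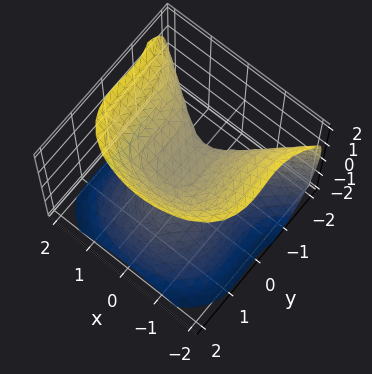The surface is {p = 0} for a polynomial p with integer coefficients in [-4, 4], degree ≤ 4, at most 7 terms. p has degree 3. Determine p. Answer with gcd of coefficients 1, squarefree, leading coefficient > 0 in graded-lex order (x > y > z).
2*y^3 + y^2*z + 3*x^2 - 3*z^2 + 1

(a) deg p = 3. The shape is more complex than any degree-2 surface.
(b) From the axis intercepts and sections: it misses every integer gridline on the x-axis.
(c) The integer polynomial consistent with all of this is the stated p.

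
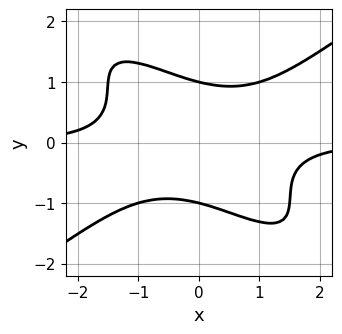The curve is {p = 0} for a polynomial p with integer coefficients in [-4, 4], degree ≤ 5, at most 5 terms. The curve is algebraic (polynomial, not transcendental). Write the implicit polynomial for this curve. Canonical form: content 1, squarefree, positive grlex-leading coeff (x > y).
(a) deg p = 4. No degree-3 curve has this shape.
(b) Against the integer gridlines: the y-axis gridline crossings are at y ∈ {-1, 1}; it misses every integer gridline on the x-axis.
(c) These observations pin down the coefficients.

2*x^3*y + x^2*y^2 - 3*x*y^3 - 3*y^4 + 3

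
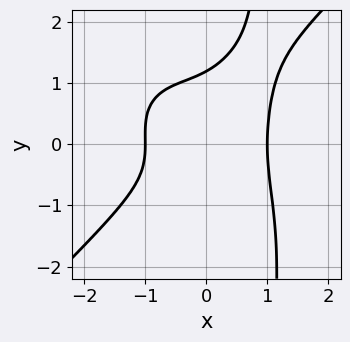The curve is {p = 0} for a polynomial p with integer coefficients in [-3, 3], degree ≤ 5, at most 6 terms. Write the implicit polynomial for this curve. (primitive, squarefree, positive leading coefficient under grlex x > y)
2*x^4 - 2*x*y^3 + 2*y^3 - y^2 - 2

deg p = 4. A generic line meets the curve in up to 4 points.
Observable constraints: among the integer gridlines, it crosses the x-axis at x ∈ {-1, 1}.
Matching integer coefficients to the picture gives p.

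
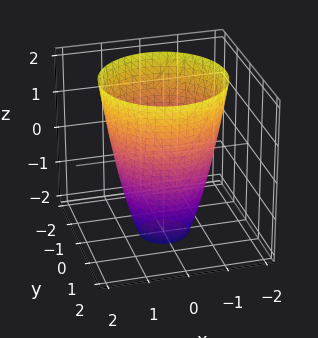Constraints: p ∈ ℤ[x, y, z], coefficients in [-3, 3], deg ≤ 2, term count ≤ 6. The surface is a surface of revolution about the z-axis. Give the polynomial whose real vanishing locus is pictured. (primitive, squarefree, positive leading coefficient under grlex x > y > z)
2*x^2 + 2*y^2 - z - 3

First, the degree is 2 — no degree-1 surface has this shape.
Then, symmetry: every cross-section ⟂ z is a circle, so x, y appear only via x² + y².
Next, against the integer gridlines: a circular section at z = -2 has radius between 0 and 1; it misses every integer gridline on the z-axis.
Finally, matching integer coefficients to the picture gives p.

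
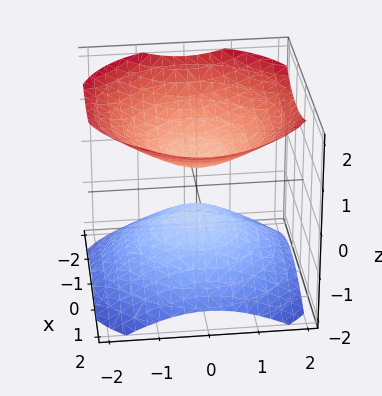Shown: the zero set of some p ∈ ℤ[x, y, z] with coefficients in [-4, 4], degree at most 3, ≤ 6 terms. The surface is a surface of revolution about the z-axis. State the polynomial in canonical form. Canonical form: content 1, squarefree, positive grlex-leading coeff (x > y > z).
First, the picture has 2 separate pieces. Treating them together as one polynomial.
Next, the degree is 2 — a generic line meets the surface in up to 2 points.
Next, by symmetry, every cross-section ⟂ z is a circle, so x, y appear only via x² + y².
Next, checking where it meets the axes: it misses every integer gridline on the x-axis; the surface avoids every integer y-axis point in the box.
Finally, matching integer coefficients to the picture gives p.

2*x^2 + 2*y^2 - 3*z^2 + 1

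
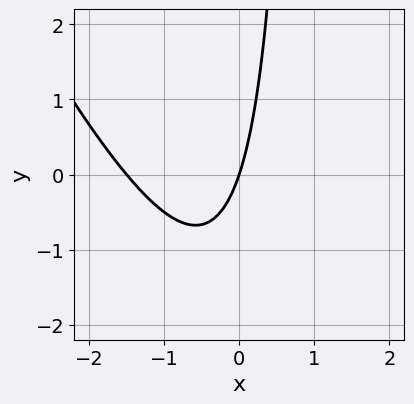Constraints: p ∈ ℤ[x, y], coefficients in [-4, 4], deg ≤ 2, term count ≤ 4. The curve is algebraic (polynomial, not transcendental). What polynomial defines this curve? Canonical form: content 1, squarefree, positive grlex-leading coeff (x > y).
2*x^2 + x*y + 3*x - y

1. The degree is 2 — a generic line meets the curve in up to 2 points.
2. Checking where it meets the axes: it meets the x-axis at x = 0 (among the integer gridlines); it meets the y-axis at y = 0 (among the integer gridlines).
3. Solving for integer coefficients yields p as stated.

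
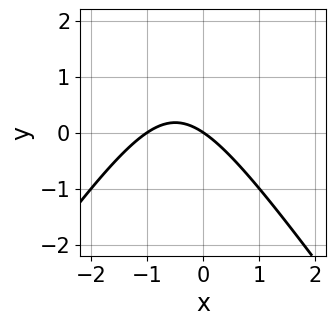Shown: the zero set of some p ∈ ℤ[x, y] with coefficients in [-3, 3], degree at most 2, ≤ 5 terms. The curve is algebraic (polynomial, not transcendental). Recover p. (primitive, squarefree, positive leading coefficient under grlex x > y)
2*x^2 - y^2 + 2*x + 3*y

(a) deg p = 2. The shape is more complex than any degree-1 curve.
(b) From the axis intercepts and sections: one y-axis crossing is at y = 0; among the integer gridlines, it crosses the x-axis at x ∈ {-1, 0}.
(c) Fitting integer coefficients to these (and the overall shape) gives p.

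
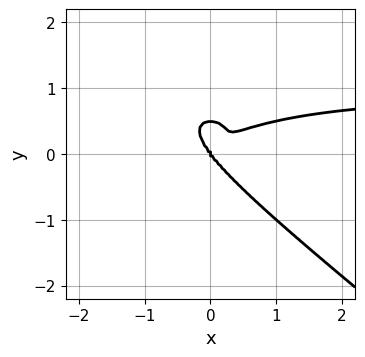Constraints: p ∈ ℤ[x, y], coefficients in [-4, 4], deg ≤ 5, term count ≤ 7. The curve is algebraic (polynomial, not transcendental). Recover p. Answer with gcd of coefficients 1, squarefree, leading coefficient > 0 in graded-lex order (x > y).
Degree: the shape is more complex than any degree-3 curve, so deg p = 4.
From the visible intercepts: it crosses the y-axis at the gridline y = 0; it meets the x-axis at x = 0 (among the integer gridlines).
Putting this together gives p.

x^3*y + 2*y^4 - x^3 + x^2*y - y^3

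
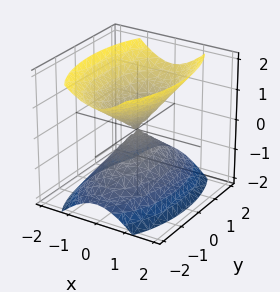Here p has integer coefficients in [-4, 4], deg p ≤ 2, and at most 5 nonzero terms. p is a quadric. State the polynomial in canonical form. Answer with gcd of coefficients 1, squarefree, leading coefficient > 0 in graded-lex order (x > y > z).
3*x^2 + y^2 - 2*z^2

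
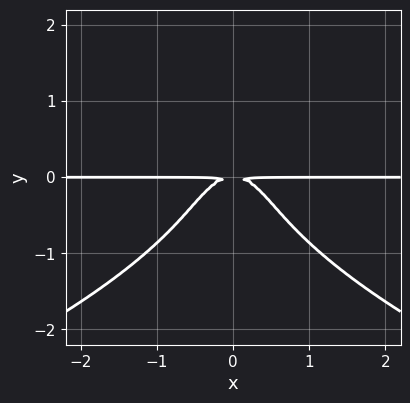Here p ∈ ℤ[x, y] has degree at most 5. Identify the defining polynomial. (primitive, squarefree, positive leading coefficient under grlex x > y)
First, deg p = 4. A generic line meets the curve in up to 4 points.
Next, symmetries: the x ↦ −x reflection is a symmetry, so x appears only in even powers.
Then, from the axis intercepts and sections: the visible x-axis segment lies entirely on the curve.
Finally, matching integer coefficients to the picture gives p.

2*y^4 + 3*x^2*y + 2*y^2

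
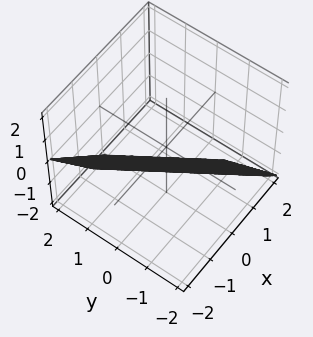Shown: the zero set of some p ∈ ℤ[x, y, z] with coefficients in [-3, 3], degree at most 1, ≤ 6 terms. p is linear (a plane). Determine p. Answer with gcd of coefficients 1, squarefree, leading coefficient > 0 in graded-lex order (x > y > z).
3*x + 2*y + 2*z + 2

(a) deg p = 1.
(b) Reading off the gridlines: one z-axis crossing is at z = -1; one y-axis crossing is at y = -1.
(c) Together with the visible shape, these determine p as stated.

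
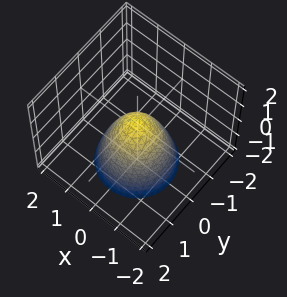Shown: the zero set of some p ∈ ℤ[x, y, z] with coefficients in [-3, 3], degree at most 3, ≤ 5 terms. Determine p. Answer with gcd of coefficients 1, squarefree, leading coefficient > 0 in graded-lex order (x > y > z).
1. Degree: no degree-1 surface has this shape, so deg p = 2.
2. Symmetries: the z-axis is an axis of rotation, so x and y enter only as x² + y².
3. Reading off the gridlines: a circular section at z = -1 has radius exactly 1.
4. These observations pin down the coefficients.

3*x^2 + 3*y^2 + 2*z - 1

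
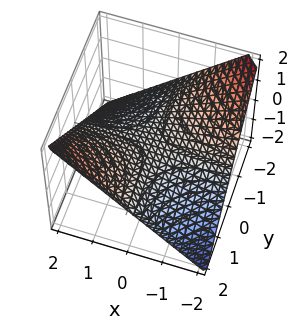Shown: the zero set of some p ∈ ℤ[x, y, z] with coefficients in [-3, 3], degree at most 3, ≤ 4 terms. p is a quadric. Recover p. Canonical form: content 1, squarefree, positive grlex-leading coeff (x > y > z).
x*y - 2*z

(a) deg p = 2. A saddle surface; a quadric.
(b) From the visible intercepts: one z-axis crossing is at z = 0; the visible y-axis segment lies entirely on the surface; every point of the x-axis in the box is on the surface.
(c) Putting this together gives p.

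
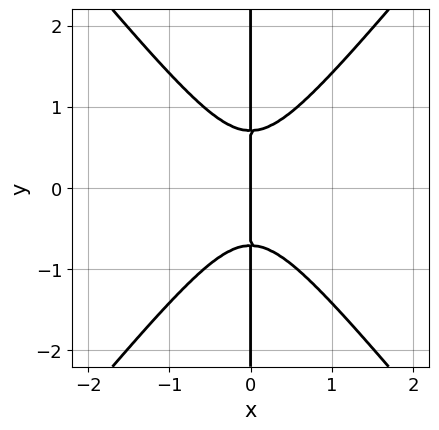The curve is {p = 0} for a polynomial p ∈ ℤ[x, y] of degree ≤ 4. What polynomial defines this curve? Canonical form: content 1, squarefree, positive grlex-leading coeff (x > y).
3*x^3 - 2*x*y^2 + x

(a) Degree: no degree-2 curve has this shape, so deg p = 3.
(b) Symmetries: it's symmetric under y → −y, forcing even powers of y.
(c) From the visible intercepts: it crosses the x-axis at the gridline x = 0; the visible y-axis segment lies entirely on the curve.
(d) Solving for integer coefficients yields p as stated.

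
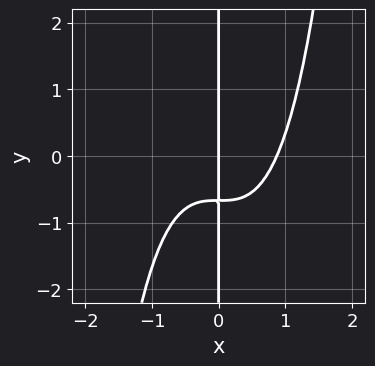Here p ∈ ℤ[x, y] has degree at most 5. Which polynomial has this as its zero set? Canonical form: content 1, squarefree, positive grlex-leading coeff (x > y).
3*x^4 - 3*x*y - 2*x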